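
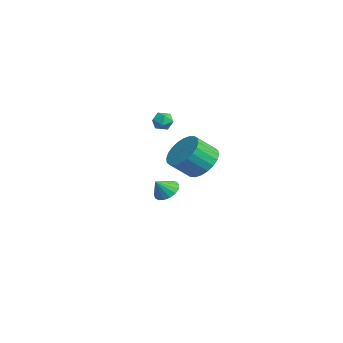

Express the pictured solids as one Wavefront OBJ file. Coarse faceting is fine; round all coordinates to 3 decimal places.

v 3.523 -0.221 1.248
v 4.097 0.416 1.905
v 4.211 -0.642 2.829
v 3.637 -1.279 2.172
v 3.704 0.491 2.039
v 3.819 -0.567 2.964
v 3.285 0.458 2.053
v 3.399 -0.601 2.978
v 2.901 0.321 1.945
v 3.016 -0.737 2.87
v 2.612 0.102 1.73
v 2.727 -0.956 2.655
v 2.462 -0.166 1.442
v 2.576 -1.224 2.367
v 2.473 -0.443 1.124
v 2.588 -1.501 2.049
v 2.644 -0.685 0.825
v 2.759 -1.744 1.75
v 2.949 -0.858 0.591
v 3.063 -1.916 1.515
v 3.341 -0.933 0.456
v 3.456 -1.991 1.381
v 3.761 -0.899 0.442
v 3.875 -1.958 1.367
v 4.144 -0.763 0.55
v 4.259 -1.821 1.475
v 4.433 -0.544 0.765
v 4.548 -1.602 1.69
v 4.584 -0.276 1.053
v 4.698 -1.334 1.978
v 4.572 0.001 1.371
v 4.687 -1.057 2.296
v 4.401 0.244 1.67
v 4.516 -0.815 2.595
v -3.165 -0.07 2.404
v -2.642 -0.045 2.016
v -3.478 -0.955 1.924
v -2.955 -0.93 1.536
v -2.884 -1.06 2.171
v -2.69 -0.512 2.467
v -3.43 -0.488 1.473
v -3.236 0.06 1.769
v -2.806 -0.303 1.44
v -2.468 -0.656 1.872
v -3.652 -0.344 2.068
v -3.314 -0.697 2.5
v -1.825 -0.622 -2.53
v -1.512 -1.125 -3.037
v -1.615 -1.278 -1.75
v -1.224 -0.911 -2.934
v -1.073 -0.631 -2.739
v -1.095 -0.348 -2.495
v -1.284 -0.129 -2.26
v -1.597 -0.022 -2.086
v -1.962 -0.053 -2.014
v -2.296 -0.214 -2.06
v -2.521 -0.469 -2.214
v -2.587 -0.759 -2.44
v -2.479 -1.017 -2.686
v -2.22 -1.185 -2.897
v -1.871 -1.224 -3.024
f 2 1 5
f 2 5 3
f 3 5 6
f 3 6 4
f 5 1 7
f 5 7 6
f 6 7 8
f 6 8 4
f 7 1 9
f 7 9 8
f 8 9 10
f 8 10 4
f 9 1 11
f 9 11 10
f 10 11 12
f 10 12 4
f 11 1 13
f 11 13 12
f 12 13 14
f 12 14 4
f 13 1 15
f 13 15 14
f 14 15 16
f 14 16 4
f 15 1 17
f 15 17 16
f 16 17 18
f 16 18 4
f 17 1 19
f 17 19 18
f 18 19 20
f 18 20 4
f 19 1 21
f 19 21 20
f 20 21 22
f 20 22 4
f 21 1 23
f 21 23 22
f 22 23 24
f 22 24 4
f 23 1 25
f 23 25 24
f 24 25 26
f 24 26 4
f 25 1 27
f 25 27 26
f 26 27 28
f 26 28 4
f 27 1 29
f 27 29 28
f 28 29 30
f 28 30 4
f 29 1 31
f 29 31 30
f 30 31 32
f 30 32 4
f 31 1 33
f 31 33 32
f 32 33 34
f 32 34 4
f 33 1 2
f 33 2 34
f 34 2 3
f 34 3 4
f 35 46 40
f 35 40 36
f 35 36 42
f 35 42 45
f 35 45 46
f 36 40 44
f 40 46 39
f 46 45 37
f 45 42 41
f 42 36 43
f 38 44 39
f 38 39 37
f 38 37 41
f 38 41 43
f 38 43 44
f 39 44 40
f 37 39 46
f 41 37 45
f 43 41 42
f 44 43 36
f 48 47 50
f 48 50 49
f 50 47 51
f 50 51 49
f 51 47 52
f 51 52 49
f 52 47 53
f 52 53 49
f 53 47 54
f 53 54 49
f 54 47 55
f 54 55 49
f 55 47 56
f 55 56 49
f 56 47 57
f 56 57 49
f 57 47 58
f 57 58 49
f 58 47 59
f 58 59 49
f 59 47 60
f 59 60 49
f 60 47 61
f 60 61 49
f 61 47 48
f 61 48 49



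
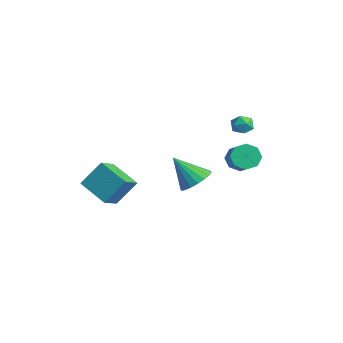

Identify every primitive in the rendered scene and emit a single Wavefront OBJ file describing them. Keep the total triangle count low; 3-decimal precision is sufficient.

v 0.635 3.769 3.074
v 1.01 4.349 3.214
v 1.43 3.131 3.586
v 1.805 3.711 3.726
v 1.191 3.6 4.055
v 0.7 3.994 3.738
v 1.74 3.486 3.062
v 1.249 3.88 2.745
v 1.693 4.174 3.207
v 1.354 4.244 3.821
v 1.086 3.236 2.979
v 0.747 3.306 3.593
v -4.401 -2.483 -2.441
v -3.697 -3.506 -1.751
v -4.161 -1.341 -0.993
v -3.456 -2.363 -0.304
v -2.684 -1.837 -3.236
v -1.979 -2.859 -2.547
v -2.443 -0.694 -1.789
v -1.739 -1.717 -1.099
v 1.369 3.578 0.956
v 1.768 3.366 0.236
v 3.21 2.93 1.164
v 2.811 3.142 1.884
v 1.855 3.991 0.394
v 3.298 3.555 1.322
v 1.658 4.374 0.881
v 3.1 3.938 1.81
v 1.291 4.291 1.412
v 2.733 3.855 2.34
v 0.97 3.79 1.676
v 2.412 3.354 2.604
v 0.882 3.165 1.518
v 2.325 2.729 2.446
v 1.08 2.782 1.03
v 2.522 2.346 1.959
v 1.447 2.865 0.5
v 2.889 2.429 1.428
v 3.609 -0.169 1.256
v 4.458 -0.127 1.782
v 2.731 -1.051 2.744
v 4.256 0.255 1.889
v 3.926 0.553 1.871
v 3.533 0.708 1.73
v 3.155 0.689 1.496
v 2.867 0.5 1.215
v 2.726 0.179 0.941
v 2.76 -0.212 0.73
v 2.962 -0.593 0.623
v 3.292 -0.891 0.641
v 3.685 -1.046 0.781
v 4.063 -1.027 1.015
v 4.351 -0.838 1.297
v 4.492 -0.517 1.571
f 1 12 6
f 1 6 2
f 1 2 8
f 1 8 11
f 1 11 12
f 2 6 10
f 6 12 5
f 12 11 3
f 11 8 7
f 8 2 9
f 4 10 5
f 4 5 3
f 4 3 7
f 4 7 9
f 4 9 10
f 5 10 6
f 3 5 12
f 7 3 11
f 9 7 8
f 10 9 2
f 14 16 13
f 17 14 13
f 13 16 15
f 15 17 13
f 14 20 16
f 18 14 17
f 18 20 14
f 16 20 15
f 19 17 15
f 15 20 19
f 19 18 17
f 20 18 19
f 22 21 25
f 22 25 23
f 23 25 26
f 23 26 24
f 25 21 27
f 25 27 26
f 26 27 28
f 26 28 24
f 27 21 29
f 27 29 28
f 28 29 30
f 28 30 24
f 29 21 31
f 29 31 30
f 30 31 32
f 30 32 24
f 31 21 33
f 31 33 32
f 32 33 34
f 32 34 24
f 33 21 35
f 33 35 34
f 34 35 36
f 34 36 24
f 35 21 37
f 35 37 36
f 36 37 38
f 36 38 24
f 37 21 22
f 37 22 38
f 38 22 23
f 38 23 24
f 40 39 42
f 40 42 41
f 42 39 43
f 42 43 41
f 43 39 44
f 43 44 41
f 44 39 45
f 44 45 41
f 45 39 46
f 45 46 41
f 46 39 47
f 46 47 41
f 47 39 48
f 47 48 41
f 48 39 49
f 48 49 41
f 49 39 50
f 49 50 41
f 50 39 51
f 50 51 41
f 51 39 52
f 51 52 41
f 52 39 53
f 52 53 41
f 53 39 54
f 53 54 41
f 54 39 40
f 54 40 41



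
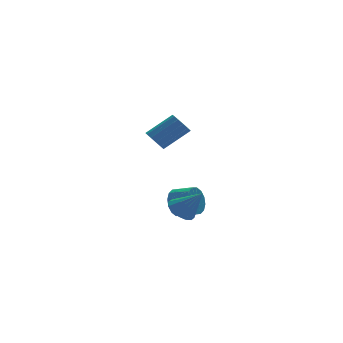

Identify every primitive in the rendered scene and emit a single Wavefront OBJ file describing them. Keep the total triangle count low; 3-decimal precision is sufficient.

v 1.753 3.008 -4.184
v 2.296 3.09 -5.125
v 3.19 2.073 -4.698
v 2.647 1.992 -3.756
v 2.548 3.457 -4.779
v 3.442 2.44 -4.352
v 2.587 3.704 -4.274
v 3.481 2.687 -3.846
v 2.403 3.765 -3.744
v 3.297 2.748 -3.316
v 2.044 3.623 -3.332
v 2.938 2.606 -2.904
v 1.608 3.316 -3.148
v 2.502 2.299 -2.721
v 1.21 2.927 -3.242
v 2.104 1.91 -2.815
v 0.958 2.56 -3.588
v 1.852 1.543 -3.161
v 0.919 2.313 -4.094
v 1.813 1.296 -3.666
v 1.103 2.252 -4.624
v 1.997 1.235 -4.196
v 1.462 2.394 -5.036
v 2.356 1.377 -4.608
v 1.898 2.701 -5.219
v 2.792 1.684 -4.792
v -1.394 -1.174 2.898
v -0.902 -0.915 2.309
v 0.726 -1.086 3.593
v 0.234 -1.346 4.182
v -1.04 -0.543 2.534
v 0.587 -0.714 3.818
v -1.291 -0.371 2.875
v 0.337 -0.543 4.159
v -1.574 -0.454 3.223
v 0.053 -0.626 4.507
v -1.8 -0.766 3.468
v -0.173 -0.938 4.752
v -1.897 -1.208 3.532
v -0.27 -1.379 4.816
v -1.834 -1.638 3.394
v -0.207 -1.81 4.679
v -1.632 -1.922 3.1
v -0.004 -2.093 4.384
v -1.353 -1.968 2.741
v 0.274 -2.139 4.025
v -1.088 -1.762 2.432
v 0.539 -1.933 3.716
v -0.919 -1.369 2.271
v 0.708 -1.541 3.555
v 0.244 -1.255 -2.904
v 0.767 -0.416 -2.76
v 1.216 -2.125 -1.376
v 0.347 -0.364 -2.463
v -0.102 -0.551 -2.284
v -0.457 -0.927 -2.272
v -0.625 -1.39 -2.429
v -0.56 -1.818 -2.713
v -0.28 -2.095 -3.049
v 0.141 -2.146 -3.346
v 0.589 -1.959 -3.525
v 0.945 -1.584 -3.537
v 1.113 -1.12 -3.38
v 1.048 -0.692 -3.096
f 2 1 5
f 2 5 3
f 3 5 6
f 3 6 4
f 5 1 7
f 5 7 6
f 6 7 8
f 6 8 4
f 7 1 9
f 7 9 8
f 8 9 10
f 8 10 4
f 9 1 11
f 9 11 10
f 10 11 12
f 10 12 4
f 11 1 13
f 11 13 12
f 12 13 14
f 12 14 4
f 13 1 15
f 13 15 14
f 14 15 16
f 14 16 4
f 15 1 17
f 15 17 16
f 16 17 18
f 16 18 4
f 17 1 19
f 17 19 18
f 18 19 20
f 18 20 4
f 19 1 21
f 19 21 20
f 20 21 22
f 20 22 4
f 21 1 23
f 21 23 22
f 22 23 24
f 22 24 4
f 23 1 25
f 23 25 24
f 24 25 26
f 24 26 4
f 25 1 2
f 25 2 26
f 26 2 3
f 26 3 4
f 28 27 31
f 28 31 29
f 29 31 32
f 29 32 30
f 31 27 33
f 31 33 32
f 32 33 34
f 32 34 30
f 33 27 35
f 33 35 34
f 34 35 36
f 34 36 30
f 35 27 37
f 35 37 36
f 36 37 38
f 36 38 30
f 37 27 39
f 37 39 38
f 38 39 40
f 38 40 30
f 39 27 41
f 39 41 40
f 40 41 42
f 40 42 30
f 41 27 43
f 41 43 42
f 42 43 44
f 42 44 30
f 43 27 45
f 43 45 44
f 44 45 46
f 44 46 30
f 45 27 47
f 45 47 46
f 46 47 48
f 46 48 30
f 47 27 49
f 47 49 48
f 48 49 50
f 48 50 30
f 49 27 28
f 49 28 50
f 50 28 29
f 50 29 30
f 52 51 54
f 52 54 53
f 54 51 55
f 54 55 53
f 55 51 56
f 55 56 53
f 56 51 57
f 56 57 53
f 57 51 58
f 57 58 53
f 58 51 59
f 58 59 53
f 59 51 60
f 59 60 53
f 60 51 61
f 60 61 53
f 61 51 62
f 61 62 53
f 62 51 63
f 62 63 53
f 63 51 64
f 63 64 53
f 64 51 52
f 64 52 53



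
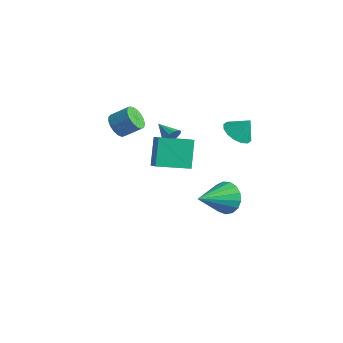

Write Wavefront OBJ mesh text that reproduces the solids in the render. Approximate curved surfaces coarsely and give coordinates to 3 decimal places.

v 2.08 0.348 -4.376
v 2.38 0.736 -3.563
v 1.9 -1.468 -3.444
v 1.929 0.789 -3.548
v 1.512 0.74 -3.723
v 1.225 0.601 -4.048
v 1.134 0.405 -4.448
v 1.26 0.196 -4.831
v 1.573 0.021 -5.111
v 2.003 -0.078 -5.222
v 2.45 -0.08 -5.139
v 2.812 0.016 -4.882
v 3.007 0.189 -4.509
v 2.989 0.398 -4.105
v 2.763 0.595 -3.764
v 2.375 -4.754 1.228
v 1.805 -3.968 2.462
v 1.696 -4.381 0.677
v 1.126 -3.596 1.912
v 3.374 -3.464 0.868
v 2.804 -2.679 2.103
v 2.695 -3.092 0.318
v 2.125 -2.306 1.552
v -1.209 -3.651 1.459
v -0.968 -3.313 0.908
v -0.29 -2.751 1.55
v -0.531 -3.089 2.101
v -1.22 -3.127 1.011
v -0.542 -2.564 1.653
v -1.47 -3.06 1.217
v -0.792 -2.498 1.858
v -1.66 -3.129 1.478
v -0.982 -2.567 2.12
v -1.747 -3.318 1.735
v -1.069 -2.755 2.377
v -1.71 -3.583 1.928
v -1.032 -3.02 2.57
v -1.559 -3.863 2.015
v -0.881 -3.301 2.656
v -1.327 -4.096 1.974
v -0.65 -3.533 2.615
v -1.069 -4.226 1.815
v -0.391 -3.663 2.457
v -0.842 -4.224 1.574
v -0.165 -3.662 2.216
v -0.7 -4.092 1.308
v -0.022 -3.529 1.949
v -0.674 -3.858 1.075
v 0.004 -3.296 1.717
v -0.771 -3.577 0.931
v -0.093 -3.015 1.573
v -0.61 -0.613 -0.765
v -0.423 -0.352 -0.318
v -1.61 -0.527 -0.395
v -0.482 -0.133 -0.529
v -0.581 -0.066 -0.815
v -0.69 -0.173 -1.085
v -0.773 -0.42 -1.253
v -0.805 -0.728 -1.266
v -0.774 -0.999 -1.12
v -0.691 -1.148 -0.861
v -0.583 -1.127 -0.571
v -0.483 -0.943 -0.343
v -0.423 -0.654 -0.249
v 2.982 0.04 1.17
v 3.579 0.346 0.735
v 3.418 0.44 2.05
v 3.29 0.642 0.743
v 2.918 0.777 0.866
v 2.564 0.715 1.071
v 2.321 0.471 1.302
v 2.255 0.113 1.498
v 2.384 -0.266 1.606
v 2.673 -0.562 1.598
v 3.045 -0.697 1.475
v 3.4 -0.635 1.27
v 3.642 -0.392 1.039
v 3.708 -0.033 0.843
f 2 1 4
f 2 4 3
f 4 1 5
f 4 5 3
f 5 1 6
f 5 6 3
f 6 1 7
f 6 7 3
f 7 1 8
f 7 8 3
f 8 1 9
f 8 9 3
f 9 1 10
f 9 10 3
f 10 1 11
f 10 11 3
f 11 1 12
f 11 12 3
f 12 1 13
f 12 13 3
f 13 1 14
f 13 14 3
f 14 1 15
f 14 15 3
f 15 1 2
f 15 2 3
f 17 19 16
f 20 17 16
f 16 19 18
f 18 20 16
f 17 23 19
f 21 17 20
f 21 23 17
f 19 23 18
f 22 20 18
f 18 23 22
f 22 21 20
f 23 21 22
f 25 24 28
f 25 28 26
f 26 28 29
f 26 29 27
f 28 24 30
f 28 30 29
f 29 30 31
f 29 31 27
f 30 24 32
f 30 32 31
f 31 32 33
f 31 33 27
f 32 24 34
f 32 34 33
f 33 34 35
f 33 35 27
f 34 24 36
f 34 36 35
f 35 36 37
f 35 37 27
f 36 24 38
f 36 38 37
f 37 38 39
f 37 39 27
f 38 24 40
f 38 40 39
f 39 40 41
f 39 41 27
f 40 24 42
f 40 42 41
f 41 42 43
f 41 43 27
f 42 24 44
f 42 44 43
f 43 44 45
f 43 45 27
f 44 24 46
f 44 46 45
f 45 46 47
f 45 47 27
f 46 24 48
f 46 48 47
f 47 48 49
f 47 49 27
f 48 24 50
f 48 50 49
f 49 50 51
f 49 51 27
f 50 24 25
f 50 25 51
f 51 25 26
f 51 26 27
f 53 52 55
f 53 55 54
f 55 52 56
f 55 56 54
f 56 52 57
f 56 57 54
f 57 52 58
f 57 58 54
f 58 52 59
f 58 59 54
f 59 52 60
f 59 60 54
f 60 52 61
f 60 61 54
f 61 52 62
f 61 62 54
f 62 52 63
f 62 63 54
f 63 52 64
f 63 64 54
f 64 52 53
f 64 53 54
f 66 65 68
f 66 68 67
f 68 65 69
f 68 69 67
f 69 65 70
f 69 70 67
f 70 65 71
f 70 71 67
f 71 65 72
f 71 72 67
f 72 65 73
f 72 73 67
f 73 65 74
f 73 74 67
f 74 65 75
f 74 75 67
f 75 65 76
f 75 76 67
f 76 65 77
f 76 77 67
f 77 65 78
f 77 78 67
f 78 65 66
f 78 66 67



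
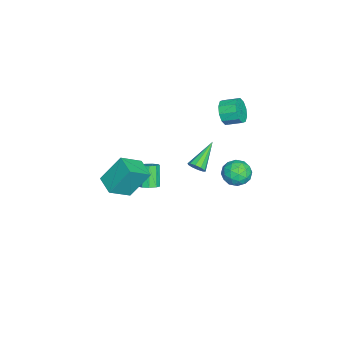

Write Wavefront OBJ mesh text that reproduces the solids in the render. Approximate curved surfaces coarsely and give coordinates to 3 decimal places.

v -0.446 4.156 -0.431
v 0.131 3.895 0.228
v -1.511 3.325 0.172
v -0.934 3.064 0.831
v -1.233 3.928 0.801
v -0.574 4.442 0.428
v -0.806 2.778 -0.028
v -0.147 3.292 -0.401
v -0.091 3.043 0.477
v -0.355 3.754 0.99
v -1.025 3.466 -0.59
v -1.289 4.177 -0.077
v -0.064 4.099 -0.155
v -1.316 3.121 0.555
v -1.492 3.629 0.537
v -1.152 3.475 0.925
v -0.479 4.42 -0.037
v -0.139 4.266 0.351
v -0.941 4.285 0.688
v -1.241 2.954 0.049
v -0.901 2.8 0.437
v -0.228 3.745 -0.525
v 0.112 3.591 -0.137
v -0.439 2.935 -0.288
v 0.145 3.445 0.379
v -0.481 2.956 0.734
v -0.406 2.788 0.229
v -0.019 3.09 0.009
v -0.01 3.862 0.681
v -0.636 3.373 1.035
v -0.812 3.881 1.018
v -0.425 4.183 0.798
v -0.141 3.361 0.827
v -0.744 3.847 -0.635
v -1.37 3.358 -0.281
v -0.955 3.037 -0.398
v -0.568 3.339 -0.618
v -0.899 4.264 -0.334
v -1.525 3.775 0.021
v -1.361 4.13 0.391
v -0.974 4.432 0.171
v -1.239 3.859 -0.427
v -2.803 2.481 3.514
v -2.476 2.208 4.249
v -2.47 3.166 4.602
v -2.797 3.439 3.866
v -2.078 2.324 3.928
v -2.071 3.281 4.28
v -1.956 2.5 3.448
v -1.949 3.457 3.8
v -2.158 2.669 2.993
v -2.151 3.626 3.346
v -2.607 2.766 2.737
v -2.6 3.723 3.09
v -3.13 2.754 2.778
v -3.124 3.712 3.131
v -3.529 2.639 3.1
v -3.522 3.596 3.452
v -3.651 2.463 3.58
v -3.644 3.42 3.932
v -3.449 2.294 4.034
v -3.442 3.251 4.387
v -3 2.197 4.29
v -2.993 3.154 4.643
v 2.727 2.036 3.279
v 3.032 2.029 3.725
v 1.253 2.604 4.301
v 3.055 2.333 3.589
v 2.953 2.524 3.335
v 2.764 2.528 3.06
v 2.561 2.345 2.869
v 2.421 2.044 2.834
v 2.398 1.74 2.97
v 2.5 1.549 3.224
v 2.689 1.544 3.499
v 2.892 1.728 3.69
v -0.406 -4.09 -1.453
v -0.861 -2.991 0.204
v -1.34 -3.12 -2.354
v -1.796 -2.02 -0.697
v 0.616 -3.32 -1.683
v 0.16 -2.22 -0.026
v -0.319 -2.349 -2.584
v -0.774 -1.25 -0.927
v -3.383 -1.954 -4.349
v -3.085 -1.466 -4.087
v -3.878 -1.657 -2.828
v -4.177 -2.146 -3.091
v -3.439 -1.33 -4.29
v -4.233 -1.521 -3.031
v -3.768 -1.486 -4.521
v -4.562 -1.677 -3.262
v -3.917 -1.861 -4.671
v -4.71 -2.053 -3.413
v -3.816 -2.28 -4.671
v -4.609 -2.472 -3.413
v -3.512 -2.547 -4.521
v -4.306 -2.738 -3.262
v -3.149 -2.536 -4.29
v -3.942 -2.727 -3.031
v -2.895 -2.253 -4.087
v -3.688 -2.444 -2.828
v -2.869 -1.831 -4.006
v -3.663 -2.022 -2.748
f 1 38 17
f 38 12 41
f 17 41 6
f 38 41 17
f 1 17 13
f 17 6 18
f 13 18 2
f 17 18 13
f 1 13 22
f 13 2 23
f 22 23 8
f 13 23 22
f 1 22 34
f 22 8 37
f 34 37 11
f 22 37 34
f 1 34 38
f 34 11 42
f 38 42 12
f 34 42 38
f 2 18 29
f 18 6 32
f 29 32 10
f 18 32 29
f 6 41 19
f 41 12 40
f 19 40 5
f 41 40 19
f 12 42 39
f 42 11 35
f 39 35 3
f 42 35 39
f 11 37 36
f 37 8 24
f 36 24 7
f 37 24 36
f 8 23 28
f 23 2 25
f 28 25 9
f 23 25 28
f 4 30 16
f 30 10 31
f 16 31 5
f 30 31 16
f 4 16 14
f 16 5 15
f 14 15 3
f 16 15 14
f 4 14 21
f 14 3 20
f 21 20 7
f 14 20 21
f 4 21 26
f 21 7 27
f 26 27 9
f 21 27 26
f 4 26 30
f 26 9 33
f 30 33 10
f 26 33 30
f 5 31 19
f 31 10 32
f 19 32 6
f 31 32 19
f 3 15 39
f 15 5 40
f 39 40 12
f 15 40 39
f 7 20 36
f 20 3 35
f 36 35 11
f 20 35 36
f 9 27 28
f 27 7 24
f 28 24 8
f 27 24 28
f 10 33 29
f 33 9 25
f 29 25 2
f 33 25 29
f 44 43 47
f 44 47 45
f 45 47 48
f 45 48 46
f 47 43 49
f 47 49 48
f 48 49 50
f 48 50 46
f 49 43 51
f 49 51 50
f 50 51 52
f 50 52 46
f 51 43 53
f 51 53 52
f 52 53 54
f 52 54 46
f 53 43 55
f 53 55 54
f 54 55 56
f 54 56 46
f 55 43 57
f 55 57 56
f 56 57 58
f 56 58 46
f 57 43 59
f 57 59 58
f 58 59 60
f 58 60 46
f 59 43 61
f 59 61 60
f 60 61 62
f 60 62 46
f 61 43 63
f 61 63 62
f 62 63 64
f 62 64 46
f 63 43 44
f 63 44 64
f 64 44 45
f 64 45 46
f 66 65 68
f 66 68 67
f 68 65 69
f 68 69 67
f 69 65 70
f 69 70 67
f 70 65 71
f 70 71 67
f 71 65 72
f 71 72 67
f 72 65 73
f 72 73 67
f 73 65 74
f 73 74 67
f 74 65 75
f 74 75 67
f 75 65 76
f 75 76 67
f 76 65 66
f 76 66 67
f 78 80 77
f 81 78 77
f 77 80 79
f 79 81 77
f 78 84 80
f 82 78 81
f 82 84 78
f 80 84 79
f 83 81 79
f 79 84 83
f 83 82 81
f 84 82 83
f 86 85 89
f 86 89 87
f 87 89 90
f 87 90 88
f 89 85 91
f 89 91 90
f 90 91 92
f 90 92 88
f 91 85 93
f 91 93 92
f 92 93 94
f 92 94 88
f 93 85 95
f 93 95 94
f 94 95 96
f 94 96 88
f 95 85 97
f 95 97 96
f 96 97 98
f 96 98 88
f 97 85 99
f 97 99 98
f 98 99 100
f 98 100 88
f 99 85 101
f 99 101 100
f 100 101 102
f 100 102 88
f 101 85 103
f 101 103 102
f 102 103 104
f 102 104 88
f 103 85 86
f 103 86 104
f 104 86 87
f 104 87 88



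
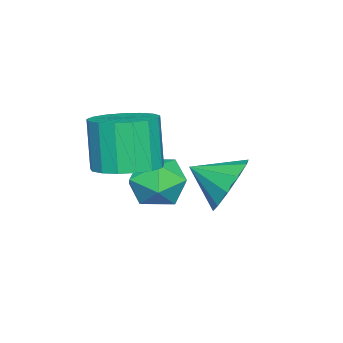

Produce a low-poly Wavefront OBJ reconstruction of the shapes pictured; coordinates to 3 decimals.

v -2.52 0.49 -0.011
v -1.911 0.242 0.713
v -3.609 -0.502 0.567
v -3 -0.75 1.291
v -3.39 0.147 1.265
v -2.717 0.759 0.908
v -2.803 -1.019 0.372
v -2.13 -0.407 0.015
v -2.086 -0.691 0.949
v -2.449 0.03 1.502
v -3.071 -0.29 -0.222
v -3.434 0.431 0.331
v -0.78 -0.181 2.183
v 0.142 -0.491 2.367
v -0.278 -0.77 4.001
v -1.2 -0.459 3.817
v 0.16 -0.025 2.451
v -0.26 -0.304 4.085
v -0.037 0.405 2.474
v -0.457 0.126 4.108
v -0.404 0.701 2.43
v -0.824 0.423 4.064
v -0.857 0.795 2.33
v -1.277 0.517 3.964
v -1.293 0.666 2.195
v -1.713 0.387 3.829
v -1.611 0.343 2.058
v -2.031 0.064 3.693
v -1.739 -0.101 1.95
v -2.159 -0.379 3.584
v -1.647 -0.562 1.895
v -2.067 -0.841 3.529
v -1.356 -0.936 1.906
v -1.776 -1.215 3.54
v -0.934 -1.137 1.98
v -1.354 -1.416 3.614
v -0.476 -1.119 2.101
v -0.896 -1.398 3.735
v -0.088 -0.886 2.241
v -0.508 -1.165 3.875
v -1.02 2.676 1.977
v -0.474 3.092 2.662
v -0.86 1.564 2.523
v -1.043 3.101 2.848
v -1.604 2.948 2.702
v -1.942 2.691 2.279
v -1.928 2.429 1.74
v -1.567 2.261 1.292
v -0.998 2.251 1.105
v -0.437 2.404 1.251
v -0.099 2.661 1.675
v -0.113 2.924 2.213
f 1 12 6
f 1 6 2
f 1 2 8
f 1 8 11
f 1 11 12
f 2 6 10
f 6 12 5
f 12 11 3
f 11 8 7
f 8 2 9
f 4 10 5
f 4 5 3
f 4 3 7
f 4 7 9
f 4 9 10
f 5 10 6
f 3 5 12
f 7 3 11
f 9 7 8
f 10 9 2
f 14 13 17
f 14 17 15
f 15 17 18
f 15 18 16
f 17 13 19
f 17 19 18
f 18 19 20
f 18 20 16
f 19 13 21
f 19 21 20
f 20 21 22
f 20 22 16
f 21 13 23
f 21 23 22
f 22 23 24
f 22 24 16
f 23 13 25
f 23 25 24
f 24 25 26
f 24 26 16
f 25 13 27
f 25 27 26
f 26 27 28
f 26 28 16
f 27 13 29
f 27 29 28
f 28 29 30
f 28 30 16
f 29 13 31
f 29 31 30
f 30 31 32
f 30 32 16
f 31 13 33
f 31 33 32
f 32 33 34
f 32 34 16
f 33 13 35
f 33 35 34
f 34 35 36
f 34 36 16
f 35 13 37
f 35 37 36
f 36 37 38
f 36 38 16
f 37 13 39
f 37 39 38
f 38 39 40
f 38 40 16
f 39 13 14
f 39 14 40
f 40 14 15
f 40 15 16
f 42 41 44
f 42 44 43
f 44 41 45
f 44 45 43
f 45 41 46
f 45 46 43
f 46 41 47
f 46 47 43
f 47 41 48
f 47 48 43
f 48 41 49
f 48 49 43
f 49 41 50
f 49 50 43
f 50 41 51
f 50 51 43
f 51 41 52
f 51 52 43
f 52 41 42
f 52 42 43



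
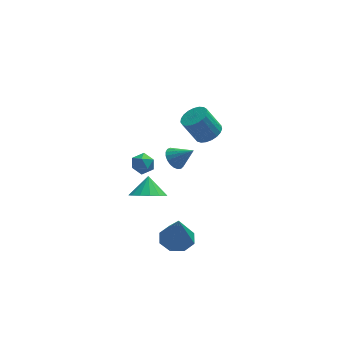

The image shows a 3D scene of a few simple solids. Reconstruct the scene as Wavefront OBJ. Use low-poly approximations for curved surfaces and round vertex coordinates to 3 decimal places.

v -1.7 -0.404 -2.299
v -1.203 -1.146 -1.728
v -1.52 0.424 -1.381
v -0.808 -0.905 -2.023
v -0.652 -0.53 -2.392
v -0.777 -0.121 -2.736
v -1.149 0.212 -2.963
v -1.669 0.38 -3.012
v -2.198 0.337 -2.87
v -2.593 0.097 -2.576
v -2.749 -0.279 -2.207
v -2.624 -0.687 -1.863
v -2.251 -1.02 -1.635
v -1.731 -1.188 -1.586
v -0.491 -1.875 2.089
v -0.083 -2.121 1.549
v 0.431 -2.285 2.971
v 0.015 -1.84 1.577
v 0.025 -1.564 1.694
v -0.054 -1.343 1.879
v -0.208 -1.213 2.101
v -0.411 -1.198 2.32
v -0.628 -1.3 2.499
v -0.822 -1.502 2.608
v -0.958 -1.768 2.626
v -1.013 -2.052 2.552
v -0.978 -2.306 2.397
v -0.859 -2.486 2.19
v -0.676 -2.56 1.964
v -0.461 -2.516 1.761
v -0.251 -2.36 1.614
v -0.702 -3.535 -3.265
v 0.139 -4.062 -3.386
v -0.698 -3.985 -1.275
v 0.275 -3.328 -3.22
v -0.161 -2.715 -3.08
v -0.914 -2.582 -3.049
v -1.543 -3.008 -3.144
v -1.679 -3.742 -3.31
v -1.243 -4.356 -3.449
v -0.49 -4.488 -3.481
v -1.369 4.623 -3.647
v -1.065 4.389 -2.982
v -1.375 3.451 -4.058
v -1.071 3.217 -3.393
v -1.792 3.479 -3.414
v -1.789 4.203 -3.16
v -0.651 3.637 -3.88
v -0.648 4.361 -3.626
v -0.622 3.779 -3.126
v -1.326 3.681 -2.838
v -1.114 4.159 -4.202
v -1.818 4.061 -3.914
v 1.922 0.92 1.378
v 2.353 1.627 1.518
v 1.569 1.828 2.921
v 1.138 1.12 2.782
v 2.073 1.745 1.345
v 1.289 1.946 2.748
v 1.768 1.721 1.178
v 0.983 1.921 2.581
v 1.489 1.558 1.045
v 0.705 1.758 2.449
v 1.285 1.284 0.97
v 0.501 1.484 2.374
v 1.191 0.948 0.966
v 0.407 1.148 2.369
v 1.223 0.606 1.033
v 0.439 0.807 2.436
v 1.377 0.319 1.159
v 0.593 0.52 2.563
v 1.625 0.136 1.324
v 0.841 0.336 2.727
v 1.924 0.088 1.498
v 1.14 0.289 2.901
v 2.223 0.184 1.651
v 1.439 0.385 3.055
v 2.469 0.408 1.757
v 1.685 0.608 3.161
v 2.622 0.719 1.798
v 1.838 0.92 3.201
v 2.653 1.066 1.766
v 1.869 1.266 3.169
v 2.558 1.387 1.667
v 1.774 1.587 3.07
f 2 1 4
f 2 4 3
f 4 1 5
f 4 5 3
f 5 1 6
f 5 6 3
f 6 1 7
f 6 7 3
f 7 1 8
f 7 8 3
f 8 1 9
f 8 9 3
f 9 1 10
f 9 10 3
f 10 1 11
f 10 11 3
f 11 1 12
f 11 12 3
f 12 1 13
f 12 13 3
f 13 1 14
f 13 14 3
f 14 1 2
f 14 2 3
f 16 15 18
f 16 18 17
f 18 15 19
f 18 19 17
f 19 15 20
f 19 20 17
f 20 15 21
f 20 21 17
f 21 15 22
f 21 22 17
f 22 15 23
f 22 23 17
f 23 15 24
f 23 24 17
f 24 15 25
f 24 25 17
f 25 15 26
f 25 26 17
f 26 15 27
f 26 27 17
f 27 15 28
f 27 28 17
f 28 15 29
f 28 29 17
f 29 15 30
f 29 30 17
f 30 15 31
f 30 31 17
f 31 15 16
f 31 16 17
f 33 32 35
f 33 35 34
f 35 32 36
f 35 36 34
f 36 32 37
f 36 37 34
f 37 32 38
f 37 38 34
f 38 32 39
f 38 39 34
f 39 32 40
f 39 40 34
f 40 32 41
f 40 41 34
f 41 32 33
f 41 33 34
f 42 53 47
f 42 47 43
f 42 43 49
f 42 49 52
f 42 52 53
f 43 47 51
f 47 53 46
f 53 52 44
f 52 49 48
f 49 43 50
f 45 51 46
f 45 46 44
f 45 44 48
f 45 48 50
f 45 50 51
f 46 51 47
f 44 46 53
f 48 44 52
f 50 48 49
f 51 50 43
f 55 54 58
f 55 58 56
f 56 58 59
f 56 59 57
f 58 54 60
f 58 60 59
f 59 60 61
f 59 61 57
f 60 54 62
f 60 62 61
f 61 62 63
f 61 63 57
f 62 54 64
f 62 64 63
f 63 64 65
f 63 65 57
f 64 54 66
f 64 66 65
f 65 66 67
f 65 67 57
f 66 54 68
f 66 68 67
f 67 68 69
f 67 69 57
f 68 54 70
f 68 70 69
f 69 70 71
f 69 71 57
f 70 54 72
f 70 72 71
f 71 72 73
f 71 73 57
f 72 54 74
f 72 74 73
f 73 74 75
f 73 75 57
f 74 54 76
f 74 76 75
f 75 76 77
f 75 77 57
f 76 54 78
f 76 78 77
f 77 78 79
f 77 79 57
f 78 54 80
f 78 80 79
f 79 80 81
f 79 81 57
f 80 54 82
f 80 82 81
f 81 82 83
f 81 83 57
f 82 54 84
f 82 84 83
f 83 84 85
f 83 85 57
f 84 54 55
f 84 55 85
f 85 55 56
f 85 56 57



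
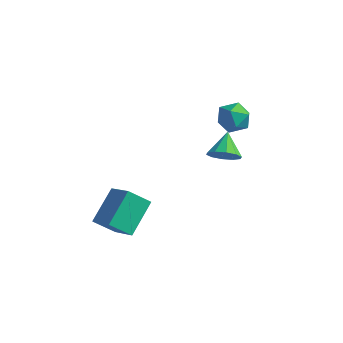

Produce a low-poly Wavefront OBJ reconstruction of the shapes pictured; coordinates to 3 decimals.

v -0.029 1.516 0.016
v 0.33 1.128 0.682
v -0.491 2.544 0.864
v 0.683 1.457 0.476
v 0.765 1.809 0.094
v 0.543 2.048 -0.318
v 0.103 2.085 -0.602
v -0.388 1.904 -0.65
v -0.742 1.575 -0.443
v -0.824 1.223 -0.061
v -0.602 0.984 0.35
v -0.161 0.947 0.634
v -1.881 -5.082 -1.159
v -1.958 -3.455 0.019
v -3.188 -4.573 -1.948
v -3.265 -2.946 -0.771
v -1.095 -4.414 -2.029
v -1.172 -2.787 -0.852
v -2.402 -3.905 -2.819
v -2.479 -2.278 -1.641
v 0.128 0.746 3.137
v 0.779 1.289 2.823
v 0.941 0.451 4.317
v 1.592 0.994 4.003
v 0.808 1.345 4.285
v 0.305 1.527 3.556
v 1.415 0.213 3.584
v 0.912 0.395 2.855
v 1.575 0.96 3.1
v 1.2 1.659 3.533
v 0.52 0.081 3.607
v 0.145 0.78 4.04
f 2 1 4
f 2 4 3
f 4 1 5
f 4 5 3
f 5 1 6
f 5 6 3
f 6 1 7
f 6 7 3
f 7 1 8
f 7 8 3
f 8 1 9
f 8 9 3
f 9 1 10
f 9 10 3
f 10 1 11
f 10 11 3
f 11 1 12
f 11 12 3
f 12 1 2
f 12 2 3
f 14 16 13
f 17 14 13
f 13 16 15
f 15 17 13
f 14 20 16
f 18 14 17
f 18 20 14
f 16 20 15
f 19 17 15
f 15 20 19
f 19 18 17
f 20 18 19
f 21 32 26
f 21 26 22
f 21 22 28
f 21 28 31
f 21 31 32
f 22 26 30
f 26 32 25
f 32 31 23
f 31 28 27
f 28 22 29
f 24 30 25
f 24 25 23
f 24 23 27
f 24 27 29
f 24 29 30
f 25 30 26
f 23 25 32
f 27 23 31
f 29 27 28
f 30 29 22



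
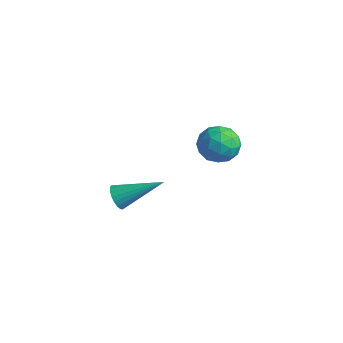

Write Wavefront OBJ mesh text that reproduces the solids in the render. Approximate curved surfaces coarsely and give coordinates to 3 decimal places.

v -0.508 -2.552 3.162
v -0.204 -2.471 2.651
v 0.708 -1.208 4.098
v -0.382 -2.297 2.633
v -0.582 -2.168 2.707
v -0.77 -2.105 2.859
v -0.911 -2.119 3.064
v -0.984 -2.208 3.286
v -0.973 -2.357 3.486
v -0.883 -2.539 3.63
v -0.727 -2.724 3.693
v -0.534 -2.879 3.664
v -0.336 -2.977 3.548
v -0.167 -3.002 3.366
v -0.058 -2.949 3.148
v -0.026 -2.827 2.932
v -0.078 -2.658 2.756
v -1.231 2.853 3.263
v -0.464 3.248 2.85
v -0.316 2.172 4.31
v 0.451 2.567 3.897
v -0.177 3.117 4.366
v -0.742 3.538 3.718
v -0.038 1.882 3.442
v -0.603 2.303 2.794
v 0.274 2.649 2.961
v 0.188 3.411 3.532
v -0.968 2.009 3.628
v -1.054 2.771 4.199
v -0.927 3.11 2.964
v 0.147 2.31 4.196
v -0.222 2.633 4.471
v 0.229 2.865 4.228
v -1.091 3.28 3.475
v -0.64 3.513 3.232
v -0.472 3.436 4.123
v -0.14 1.907 3.928
v 0.311 2.14 3.685
v -1.009 2.555 2.932
v -0.558 2.787 2.689
v -0.308 1.984 3.037
v -0.043 2.99 2.787
v 0.494 2.59 3.402
v 0.207 2.187 3.135
v -0.125 2.435 2.754
v -0.094 3.439 3.122
v 0.444 3.038 3.738
v 0.075 3.361 4.013
v -0.258 3.609 3.633
v 0.34 3.086 3.187
v -1.224 2.382 3.422
v -0.686 1.981 4.038
v -0.522 1.811 3.527
v -0.855 2.059 3.147
v -1.274 2.83 3.758
v -0.737 2.43 4.373
v -0.655 2.985 4.406
v -0.987 3.233 4.025
v -1.12 2.334 3.973
f 2 1 4
f 2 4 3
f 4 1 5
f 4 5 3
f 5 1 6
f 5 6 3
f 6 1 7
f 6 7 3
f 7 1 8
f 7 8 3
f 8 1 9
f 8 9 3
f 9 1 10
f 9 10 3
f 10 1 11
f 10 11 3
f 11 1 12
f 11 12 3
f 12 1 13
f 12 13 3
f 13 1 14
f 13 14 3
f 14 1 15
f 14 15 3
f 15 1 16
f 15 16 3
f 16 1 17
f 16 17 3
f 17 1 2
f 17 2 3
f 18 55 34
f 55 29 58
f 34 58 23
f 55 58 34
f 18 34 30
f 34 23 35
f 30 35 19
f 34 35 30
f 18 30 39
f 30 19 40
f 39 40 25
f 30 40 39
f 18 39 51
f 39 25 54
f 51 54 28
f 39 54 51
f 18 51 55
f 51 28 59
f 55 59 29
f 51 59 55
f 19 35 46
f 35 23 49
f 46 49 27
f 35 49 46
f 23 58 36
f 58 29 57
f 36 57 22
f 58 57 36
f 29 59 56
f 59 28 52
f 56 52 20
f 59 52 56
f 28 54 53
f 54 25 41
f 53 41 24
f 54 41 53
f 25 40 45
f 40 19 42
f 45 42 26
f 40 42 45
f 21 47 33
f 47 27 48
f 33 48 22
f 47 48 33
f 21 33 31
f 33 22 32
f 31 32 20
f 33 32 31
f 21 31 38
f 31 20 37
f 38 37 24
f 31 37 38
f 21 38 43
f 38 24 44
f 43 44 26
f 38 44 43
f 21 43 47
f 43 26 50
f 47 50 27
f 43 50 47
f 22 48 36
f 48 27 49
f 36 49 23
f 48 49 36
f 20 32 56
f 32 22 57
f 56 57 29
f 32 57 56
f 24 37 53
f 37 20 52
f 53 52 28
f 37 52 53
f 26 44 45
f 44 24 41
f 45 41 25
f 44 41 45
f 27 50 46
f 50 26 42
f 46 42 19
f 50 42 46



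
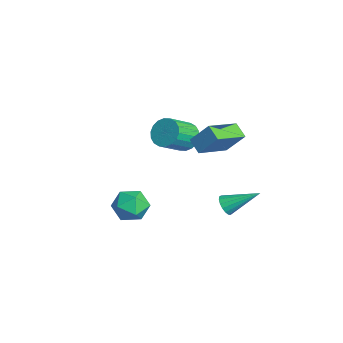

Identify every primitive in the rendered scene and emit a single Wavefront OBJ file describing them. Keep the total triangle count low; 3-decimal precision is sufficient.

v 3.056 1.393 -2.46
v 3.365 1.05 -2.076
v 3.564 2.927 -1.5
v 3.556 1.115 -2.28
v 3.633 1.243 -2.525
v 3.578 1.405 -2.756
v 3.402 1.564 -2.918
v 3.148 1.684 -2.976
v 2.872 1.738 -2.915
v 2.639 1.712 -2.75
v 2.501 1.613 -2.518
v 2.49 1.463 -2.273
v 2.609 1.298 -2.071
v 2.83 1.154 -1.958
v 3.103 1.064 -1.959
v -2.266 0.708 -0.974
v -1.912 0.351 -1.697
v -1.241 -0.824 -0.789
v -1.594 -0.468 -0.066
v -1.635 0.601 -1.578
v -0.964 -0.575 -0.671
v -1.482 0.872 -1.34
v -0.811 -0.304 -0.432
v -1.485 1.111 -1.029
v -0.814 -0.065 -0.122
v -1.642 1.269 -0.708
v -0.971 0.093 0.2
v -1.923 1.317 -0.439
v -1.252 0.141 0.469
v -2.271 1.244 -0.276
v -1.6 0.068 0.632
v -2.619 1.064 -0.251
v -1.948 -0.111 0.657
v -2.896 0.815 -0.369
v -2.225 -0.361 0.538
v -3.049 0.544 -0.608
v -2.378 -0.632 0.3
v -3.046 0.305 -0.918
v -2.375 -0.871 -0.011
v -2.889 0.147 -1.24
v -2.218 -1.029 -0.332
v -2.608 0.099 -1.509
v -1.937 -1.077 -0.601
v -2.26 0.172 -1.672
v -1.589 -1.004 -0.764
v -0.439 0.509 -0.01
v 0.071 1.308 1.178
v -1.428 2.137 -0.682
v -0.918 2.936 0.506
v 0.318 0.764 -0.506
v 0.828 1.563 0.682
v -0.671 2.392 -1.178
v -0.161 3.191 0.01
v 3.042 -3.371 -1.068
v 3.501 -2.594 -1.444
v 4.439 -4.026 -0.716
v 4.898 -3.249 -1.092
v 4.388 -3.161 -0.263
v 3.525 -2.756 -0.48
v 4.415 -3.864 -1.68
v 3.552 -3.459 -1.897
v 4.35 -2.898 -1.822
v 4.333 -2.464 -0.946
v 3.607 -4.156 -1.214
v 3.59 -3.722 -0.338
f 2 1 4
f 2 4 3
f 4 1 5
f 4 5 3
f 5 1 6
f 5 6 3
f 6 1 7
f 6 7 3
f 7 1 8
f 7 8 3
f 8 1 9
f 8 9 3
f 9 1 10
f 9 10 3
f 10 1 11
f 10 11 3
f 11 1 12
f 11 12 3
f 12 1 13
f 12 13 3
f 13 1 14
f 13 14 3
f 14 1 15
f 14 15 3
f 15 1 2
f 15 2 3
f 17 16 20
f 17 20 18
f 18 20 21
f 18 21 19
f 20 16 22
f 20 22 21
f 21 22 23
f 21 23 19
f 22 16 24
f 22 24 23
f 23 24 25
f 23 25 19
f 24 16 26
f 24 26 25
f 25 26 27
f 25 27 19
f 26 16 28
f 26 28 27
f 27 28 29
f 27 29 19
f 28 16 30
f 28 30 29
f 29 30 31
f 29 31 19
f 30 16 32
f 30 32 31
f 31 32 33
f 31 33 19
f 32 16 34
f 32 34 33
f 33 34 35
f 33 35 19
f 34 16 36
f 34 36 35
f 35 36 37
f 35 37 19
f 36 16 38
f 36 38 37
f 37 38 39
f 37 39 19
f 38 16 40
f 38 40 39
f 39 40 41
f 39 41 19
f 40 16 42
f 40 42 41
f 41 42 43
f 41 43 19
f 42 16 44
f 42 44 43
f 43 44 45
f 43 45 19
f 44 16 17
f 44 17 45
f 45 17 18
f 45 18 19
f 47 49 46
f 50 47 46
f 46 49 48
f 48 50 46
f 47 53 49
f 51 47 50
f 51 53 47
f 49 53 48
f 52 50 48
f 48 53 52
f 52 51 50
f 53 51 52
f 54 65 59
f 54 59 55
f 54 55 61
f 54 61 64
f 54 64 65
f 55 59 63
f 59 65 58
f 65 64 56
f 64 61 60
f 61 55 62
f 57 63 58
f 57 58 56
f 57 56 60
f 57 60 62
f 57 62 63
f 58 63 59
f 56 58 65
f 60 56 64
f 62 60 61
f 63 62 55



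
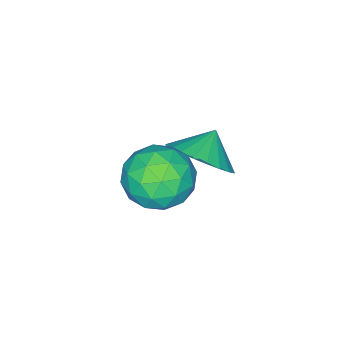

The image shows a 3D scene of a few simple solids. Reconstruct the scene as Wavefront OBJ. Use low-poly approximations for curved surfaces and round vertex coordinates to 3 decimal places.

v 2.758 3.085 0.805
v 3.652 3.583 0.932
v 3.508 1.997 -0.212
v 4.402 2.495 -0.085
v 3.99 1.967 0.698
v 3.527 2.639 1.327
v 3.633 2.941 -0.607
v 3.17 3.613 0.022
v 4.192 3.493 0.059
v 4.413 2.891 0.866
v 2.747 2.689 -0.146
v 2.968 2.087 0.661
v 3.139 3.429 0.958
v 4.021 2.151 -0.238
v 3.779 1.84 0.223
v 4.304 2.133 0.297
v 3.066 2.875 1.19
v 3.591 3.167 1.264
v 3.79 2.218 1.127
v 3.569 2.413 -0.544
v 4.094 2.705 -0.47
v 2.856 3.447 0.423
v 3.381 3.74 0.497
v 3.37 3.362 -0.407
v 3.982 3.669 0.519
v 4.423 3.03 -0.079
v 3.971 3.292 -0.385
v 3.699 3.687 -0.016
v 4.112 3.316 0.993
v 4.553 2.676 0.395
v 4.311 2.366 0.856
v 4.039 2.761 1.226
v 4.43 3.263 0.48
v 2.607 2.904 0.325
v 3.048 2.264 -0.273
v 3.121 2.819 -0.506
v 2.849 3.214 -0.136
v 2.737 2.55 0.799
v 3.178 1.911 0.201
v 3.461 1.893 0.736
v 3.189 2.288 1.105
v 2.73 2.317 0.24
v 0.929 2.039 -1.643
v 1.586 2.311 -0.871
v 0.171 1.981 -0.977
v 1.451 2.678 -0.993
v 1.236 2.947 -1.215
v 0.974 3.078 -1.502
v 0.705 3.051 -1.81
v 0.471 2.87 -2.093
v 0.306 2.562 -2.307
v 0.236 2.174 -2.42
v 0.271 1.766 -2.415
v 0.407 1.4 -2.292
v 0.622 1.13 -2.07
v 0.884 0.999 -1.784
v 1.152 1.026 -1.476
v 1.387 1.208 -1.193
v 1.552 1.516 -0.979
v 1.622 1.903 -0.866
f 1 38 17
f 38 12 41
f 17 41 6
f 38 41 17
f 1 17 13
f 17 6 18
f 13 18 2
f 17 18 13
f 1 13 22
f 13 2 23
f 22 23 8
f 13 23 22
f 1 22 34
f 22 8 37
f 34 37 11
f 22 37 34
f 1 34 38
f 34 11 42
f 38 42 12
f 34 42 38
f 2 18 29
f 18 6 32
f 29 32 10
f 18 32 29
f 6 41 19
f 41 12 40
f 19 40 5
f 41 40 19
f 12 42 39
f 42 11 35
f 39 35 3
f 42 35 39
f 11 37 36
f 37 8 24
f 36 24 7
f 37 24 36
f 8 23 28
f 23 2 25
f 28 25 9
f 23 25 28
f 4 30 16
f 30 10 31
f 16 31 5
f 30 31 16
f 4 16 14
f 16 5 15
f 14 15 3
f 16 15 14
f 4 14 21
f 14 3 20
f 21 20 7
f 14 20 21
f 4 21 26
f 21 7 27
f 26 27 9
f 21 27 26
f 4 26 30
f 26 9 33
f 30 33 10
f 26 33 30
f 5 31 19
f 31 10 32
f 19 32 6
f 31 32 19
f 3 15 39
f 15 5 40
f 39 40 12
f 15 40 39
f 7 20 36
f 20 3 35
f 36 35 11
f 20 35 36
f 9 27 28
f 27 7 24
f 28 24 8
f 27 24 28
f 10 33 29
f 33 9 25
f 29 25 2
f 33 25 29
f 44 43 46
f 44 46 45
f 46 43 47
f 46 47 45
f 47 43 48
f 47 48 45
f 48 43 49
f 48 49 45
f 49 43 50
f 49 50 45
f 50 43 51
f 50 51 45
f 51 43 52
f 51 52 45
f 52 43 53
f 52 53 45
f 53 43 54
f 53 54 45
f 54 43 55
f 54 55 45
f 55 43 56
f 55 56 45
f 56 43 57
f 56 57 45
f 57 43 58
f 57 58 45
f 58 43 59
f 58 59 45
f 59 43 60
f 59 60 45
f 60 43 44
f 60 44 45



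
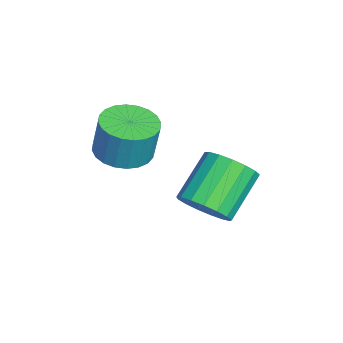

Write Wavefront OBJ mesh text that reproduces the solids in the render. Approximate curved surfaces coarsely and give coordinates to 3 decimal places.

v 2.083 0.559 -3.244
v 2.788 0.571 -2.493
v 1.422 1.473 -1.225
v 0.717 1.461 -1.976
v 2.856 1.001 -2.725
v 1.49 1.902 -1.458
v 2.746 1.329 -3.076
v 1.381 2.231 -1.809
v 2.485 1.481 -3.466
v 1.119 2.383 -2.198
v 2.132 1.422 -3.804
v 0.766 2.323 -2.537
v 1.767 1.165 -4.015
v 0.401 2.067 -2.747
v 1.475 0.77 -4.048
v 0.109 1.671 -2.781
v 1.322 0.326 -3.898
v -0.044 1.227 -2.63
v 1.343 -0.064 -3.597
v -0.023 0.837 -2.33
v 1.534 -0.312 -3.216
v 0.168 0.59 -1.948
v 1.851 -0.36 -2.841
v 0.485 0.542 -1.573
v 2.22 -0.197 -2.558
v 0.854 0.705 -1.29
v 2.558 0.139 -2.433
v 1.193 1.04 -1.165
v 1.21 -2.145 -1.015
v 2.07 -2.729 -1.021
v 2.25 -2.48 0.529
v 1.39 -1.895 0.535
v 2.223 -2.362 -1.098
v 2.404 -2.112 0.452
v 2.223 -1.961 -1.162
v 2.403 -1.712 0.387
v 2.068 -1.588 -1.204
v 2.248 -1.339 0.345
v 1.782 -1.3 -1.217
v 1.963 -1.051 0.332
v 1.409 -1.141 -1.2
v 1.59 -0.892 0.35
v 1.006 -1.134 -1.154
v 1.187 -0.885 0.396
v 0.634 -1.281 -1.087
v 0.815 -1.032 0.463
v 0.35 -1.56 -1.009
v 0.53 -1.311 0.541
v 0.196 -1.928 -0.932
v 0.377 -1.678 0.618
v 0.197 -2.328 -0.867
v 0.377 -2.079 0.682
v 0.352 -2.701 -0.825
v 0.532 -2.452 0.724
v 0.637 -2.989 -0.812
v 0.818 -2.74 0.737
v 1.01 -3.148 -0.83
v 1.191 -2.899 0.72
v 1.413 -3.155 -0.876
v 1.594 -2.906 0.674
v 1.785 -3.008 -0.943
v 1.966 -2.759 0.607
f 2 1 5
f 2 5 3
f 3 5 6
f 3 6 4
f 5 1 7
f 5 7 6
f 6 7 8
f 6 8 4
f 7 1 9
f 7 9 8
f 8 9 10
f 8 10 4
f 9 1 11
f 9 11 10
f 10 11 12
f 10 12 4
f 11 1 13
f 11 13 12
f 12 13 14
f 12 14 4
f 13 1 15
f 13 15 14
f 14 15 16
f 14 16 4
f 15 1 17
f 15 17 16
f 16 17 18
f 16 18 4
f 17 1 19
f 17 19 18
f 18 19 20
f 18 20 4
f 19 1 21
f 19 21 20
f 20 21 22
f 20 22 4
f 21 1 23
f 21 23 22
f 22 23 24
f 22 24 4
f 23 1 25
f 23 25 24
f 24 25 26
f 24 26 4
f 25 1 27
f 25 27 26
f 26 27 28
f 26 28 4
f 27 1 2
f 27 2 28
f 28 2 3
f 28 3 4
f 30 29 33
f 30 33 31
f 31 33 34
f 31 34 32
f 33 29 35
f 33 35 34
f 34 35 36
f 34 36 32
f 35 29 37
f 35 37 36
f 36 37 38
f 36 38 32
f 37 29 39
f 37 39 38
f 38 39 40
f 38 40 32
f 39 29 41
f 39 41 40
f 40 41 42
f 40 42 32
f 41 29 43
f 41 43 42
f 42 43 44
f 42 44 32
f 43 29 45
f 43 45 44
f 44 45 46
f 44 46 32
f 45 29 47
f 45 47 46
f 46 47 48
f 46 48 32
f 47 29 49
f 47 49 48
f 48 49 50
f 48 50 32
f 49 29 51
f 49 51 50
f 50 51 52
f 50 52 32
f 51 29 53
f 51 53 52
f 52 53 54
f 52 54 32
f 53 29 55
f 53 55 54
f 54 55 56
f 54 56 32
f 55 29 57
f 55 57 56
f 56 57 58
f 56 58 32
f 57 29 59
f 57 59 58
f 58 59 60
f 58 60 32
f 59 29 61
f 59 61 60
f 60 61 62
f 60 62 32
f 61 29 30
f 61 30 62
f 62 30 31
f 62 31 32



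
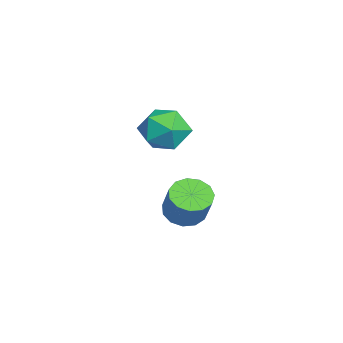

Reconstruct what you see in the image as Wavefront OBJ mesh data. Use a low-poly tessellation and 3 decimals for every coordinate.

v 1.01 2.317 -1.144
v 1.672 2.252 -1.551
v 2.412 2.477 -0.384
v 1.75 2.543 0.024
v 1.561 2.677 -1.562
v 2.301 2.902 -0.395
v 1.275 2.988 -1.441
v 2.015 3.213 -0.274
v 0.905 3.086 -1.225
v 1.645 3.311 -0.058
v 0.568 2.94 -0.984
v 1.308 3.165 0.183
v 0.372 2.597 -0.793
v 1.112 2.822 0.374
v 0.378 2.164 -0.713
v 1.118 2.39 0.454
v 0.585 1.781 -0.77
v 1.324 2.006 0.397
v 0.926 1.567 -0.946
v 1.666 1.793 0.221
v 1.295 1.592 -1.184
v 2.035 1.818 -0.017
v 1.573 1.847 -1.41
v 2.313 2.073 -0.243
v 2.003 2.569 3.171
v 2.451 1.977 2.535
v 1.169 1.343 3.725
v 1.617 0.751 3.089
v 2.119 1.137 3.835
v 2.634 1.895 3.492
v 0.986 1.425 2.768
v 1.501 2.183 2.425
v 1.823 1.27 2.286
v 2.523 1.092 2.945
v 1.097 2.228 3.315
v 1.797 2.05 3.974
f 2 1 5
f 2 5 3
f 3 5 6
f 3 6 4
f 5 1 7
f 5 7 6
f 6 7 8
f 6 8 4
f 7 1 9
f 7 9 8
f 8 9 10
f 8 10 4
f 9 1 11
f 9 11 10
f 10 11 12
f 10 12 4
f 11 1 13
f 11 13 12
f 12 13 14
f 12 14 4
f 13 1 15
f 13 15 14
f 14 15 16
f 14 16 4
f 15 1 17
f 15 17 16
f 16 17 18
f 16 18 4
f 17 1 19
f 17 19 18
f 18 19 20
f 18 20 4
f 19 1 21
f 19 21 20
f 20 21 22
f 20 22 4
f 21 1 23
f 21 23 22
f 22 23 24
f 22 24 4
f 23 1 2
f 23 2 24
f 24 2 3
f 24 3 4
f 25 36 30
f 25 30 26
f 25 26 32
f 25 32 35
f 25 35 36
f 26 30 34
f 30 36 29
f 36 35 27
f 35 32 31
f 32 26 33
f 28 34 29
f 28 29 27
f 28 27 31
f 28 31 33
f 28 33 34
f 29 34 30
f 27 29 36
f 31 27 35
f 33 31 32
f 34 33 26



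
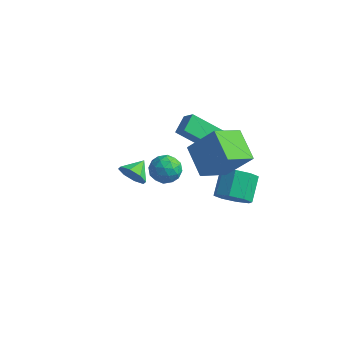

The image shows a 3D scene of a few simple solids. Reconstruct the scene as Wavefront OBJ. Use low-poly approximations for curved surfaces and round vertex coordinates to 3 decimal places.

v 0.985 -2.875 2.79
v 1.803 -3.062 2.936
v 0.757 -4.178 2.404
v 1.575 -4.365 2.55
v 1.056 -4.188 3.202
v 1.197 -3.383 3.44
v 1.363 -3.857 1.9
v 1.504 -3.052 2.138
v 2.037 -3.668 2.386
v 1.847 -3.873 3.19
v 0.713 -3.367 2.15
v 0.523 -3.572 2.954
v 1.414 -2.854 2.897
v 1.146 -4.386 2.443
v 0.841 -4.282 2.826
v 1.322 -4.392 2.912
v 1.058 -3.043 3.193
v 1.539 -3.152 3.279
v 1.099 -3.815 3.435
v 1.021 -4.088 2.061
v 1.502 -4.197 2.147
v 1.238 -2.848 2.428
v 1.719 -2.958 2.514
v 1.461 -3.425 1.905
v 2.032 -3.32 2.659
v 1.898 -4.086 2.432
v 1.774 -3.788 2.05
v 1.857 -3.314 2.19
v 1.921 -3.441 3.132
v 1.787 -4.207 2.905
v 1.481 -4.103 3.288
v 1.564 -3.63 3.428
v 2.058 -3.797 2.809
v 0.773 -3.033 2.435
v 0.639 -3.799 2.208
v 0.996 -3.61 1.912
v 1.079 -3.137 2.052
v 0.662 -3.154 2.908
v 0.528 -3.92 2.681
v 0.703 -3.926 3.15
v 0.786 -3.452 3.29
v 0.502 -3.443 2.531
v -2.377 -0.73 -2.213
v -1.828 -0.539 -2.832
v -2.283 0.31 -1.807
v -2.445 -0.417 -3
v -3.022 -0.479 -2.706
v -3.222 -0.688 -2.124
v -2.927 -0.921 -1.593
v -2.31 -1.043 -1.425
v -1.733 -0.981 -1.719
v -1.533 -0.772 -2.302
v 0.319 -1.018 2.912
v 0.241 -0.035 3.327
v 1.758 -0.404 1.731
v 1.68 0.579 2.146
v 0.94 -1.239 3.554
v 0.862 -0.256 3.969
v 2.379 -0.625 2.373
v 2.301 0.358 2.788
v 3.056 -3.416 2.856
v 1.782 -2.43 3.613
v 3.662 -1.963 1.983
v 2.388 -0.977 2.74
v 4.292 -3.003 4.4
v 3.018 -2.017 5.157
v 4.898 -1.55 3.527
v 3.624 -0.564 4.284
v 3.58 -1.051 -0.83
v 4.319 -1.301 -0.237
v 4.019 -0.099 0.643
v 3.28 0.151 0.05
v 4.537 -0.842 -0.789
v 4.237 0.36 0.091
v 4.194 -0.506 -1.365
v 3.894 0.696 -0.485
v 3.491 -0.489 -1.628
v 3.191 0.713 -0.748
v 2.841 -0.801 -1.423
v 2.541 0.401 -0.543
v 2.623 -1.26 -0.871
v 2.323 -0.058 0.009
v 2.966 -1.596 -0.295
v 2.666 -0.394 0.585
v 3.669 -1.613 -0.032
v 3.369 -0.411 0.848
f 1 38 17
f 38 12 41
f 17 41 6
f 38 41 17
f 1 17 13
f 17 6 18
f 13 18 2
f 17 18 13
f 1 13 22
f 13 2 23
f 22 23 8
f 13 23 22
f 1 22 34
f 22 8 37
f 34 37 11
f 22 37 34
f 1 34 38
f 34 11 42
f 38 42 12
f 34 42 38
f 2 18 29
f 18 6 32
f 29 32 10
f 18 32 29
f 6 41 19
f 41 12 40
f 19 40 5
f 41 40 19
f 12 42 39
f 42 11 35
f 39 35 3
f 42 35 39
f 11 37 36
f 37 8 24
f 36 24 7
f 37 24 36
f 8 23 28
f 23 2 25
f 28 25 9
f 23 25 28
f 4 30 16
f 30 10 31
f 16 31 5
f 30 31 16
f 4 16 14
f 16 5 15
f 14 15 3
f 16 15 14
f 4 14 21
f 14 3 20
f 21 20 7
f 14 20 21
f 4 21 26
f 21 7 27
f 26 27 9
f 21 27 26
f 4 26 30
f 26 9 33
f 30 33 10
f 26 33 30
f 5 31 19
f 31 10 32
f 19 32 6
f 31 32 19
f 3 15 39
f 15 5 40
f 39 40 12
f 15 40 39
f 7 20 36
f 20 3 35
f 36 35 11
f 20 35 36
f 9 27 28
f 27 7 24
f 28 24 8
f 27 24 28
f 10 33 29
f 33 9 25
f 29 25 2
f 33 25 29
f 44 43 46
f 44 46 45
f 46 43 47
f 46 47 45
f 47 43 48
f 47 48 45
f 48 43 49
f 48 49 45
f 49 43 50
f 49 50 45
f 50 43 51
f 50 51 45
f 51 43 52
f 51 52 45
f 52 43 44
f 52 44 45
f 54 56 53
f 57 54 53
f 53 56 55
f 55 57 53
f 54 60 56
f 58 54 57
f 58 60 54
f 56 60 55
f 59 57 55
f 55 60 59
f 59 58 57
f 60 58 59
f 62 64 61
f 65 62 61
f 61 64 63
f 63 65 61
f 62 68 64
f 66 62 65
f 66 68 62
f 64 68 63
f 67 65 63
f 63 68 67
f 67 66 65
f 68 66 67
f 70 69 73
f 70 73 71
f 71 73 74
f 71 74 72
f 73 69 75
f 73 75 74
f 74 75 76
f 74 76 72
f 75 69 77
f 75 77 76
f 76 77 78
f 76 78 72
f 77 69 79
f 77 79 78
f 78 79 80
f 78 80 72
f 79 69 81
f 79 81 80
f 80 81 82
f 80 82 72
f 81 69 83
f 81 83 82
f 82 83 84
f 82 84 72
f 83 69 85
f 83 85 84
f 84 85 86
f 84 86 72
f 85 69 70
f 85 70 86
f 86 70 71
f 86 71 72



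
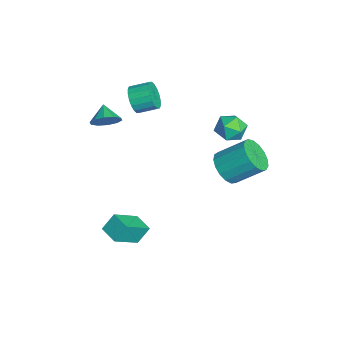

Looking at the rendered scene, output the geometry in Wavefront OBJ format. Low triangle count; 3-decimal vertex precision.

v 0.403 -3.319 -3.78
v 0.145 -2.648 -2.87
v 1.412 -2.761 -3.906
v 1.155 -2.09 -2.995
v 1.265 -4.61 -2.585
v 1.008 -3.939 -1.674
v 2.275 -4.052 -2.71
v 2.017 -3.381 -1.8
v -3.673 3.806 0.714
v -3.144 3.37 0.002
v -4.096 2.37 1.278
v -3.567 1.934 0.566
v -3.109 2.426 1.292
v -2.848 3.313 0.943
v -4.392 2.427 0.337
v -4.131 3.314 -0.012
v -3.588 2.518 -0.231
v -2.795 2.517 0.359
v -4.445 3.223 0.921
v -3.652 3.222 1.511
v 2.318 1.703 2.925
v 2.835 1.09 3.571
v 3.12 2.583 4.761
v 2.602 3.197 4.115
v 3.184 1.264 3.269
v 3.468 2.758 4.459
v 3.334 1.539 2.889
v 3.618 3.032 4.078
v 3.251 1.851 2.516
v 3.536 3.345 3.706
v 2.955 2.13 2.238
v 3.239 3.623 3.427
v 2.513 2.311 2.116
v 2.797 3.804 3.306
v 2.026 2.352 2.181
v 2.31 3.845 3.37
v 1.605 2.245 2.415
v 1.89 3.738 3.605
v 1.349 2.014 2.767
v 1.633 3.507 3.956
v 1.314 1.712 3.155
v 1.598 3.205 4.344
v 1.509 1.408 3.49
v 1.793 2.901 4.68
v 1.889 1.171 3.696
v 2.174 2.664 4.885
v 2.368 1.057 3.725
v 2.652 2.55 4.915
v -2.712 -3.946 2.81
v -2.321 -3.541 3.487
v -3.668 -3.994 3.39
v -2.536 -3.16 3.163
v -2.818 -3.079 2.705
v -3.059 -3.33 2.287
v -3.167 -3.816 2.069
v -3.102 -4.352 2.133
v -2.887 -4.733 2.457
v -2.605 -4.814 2.915
v -2.364 -4.563 3.333
v -2.256 -4.077 3.551
v -3.856 -2.339 3.446
v -3.38 -2.131 2.723
v -3.208 -1.034 3.151
v -3.684 -1.241 3.874
v -3.748 -2.032 2.617
v -3.577 -0.935 3.045
v -4.138 -1.994 2.676
v -3.967 -0.897 3.103
v -4.472 -2.024 2.887
v -4.301 -0.927 3.314
v -4.684 -2.116 3.208
v -4.513 -1.019 3.636
v -4.732 -2.253 3.577
v -4.56 -1.156 4.005
v -4.606 -2.406 3.92
v -4.435 -1.309 4.348
v -4.332 -2.546 4.169
v -4.16 -1.449 4.597
v -3.963 -2.645 4.275
v -3.792 -1.548 4.703
v -3.573 -2.683 4.217
v -3.402 -1.586 4.644
v -3.239 -2.653 4.006
v -3.068 -1.556 4.433
v -3.027 -2.561 3.684
v -2.856 -1.464 4.112
v -2.98 -2.424 3.315
v -2.808 -1.327 3.743
v -3.105 -2.271 2.972
v -2.934 -1.174 3.4
f 2 4 1
f 5 2 1
f 1 4 3
f 3 5 1
f 2 8 4
f 6 2 5
f 6 8 2
f 4 8 3
f 7 5 3
f 3 8 7
f 7 6 5
f 8 6 7
f 9 20 14
f 9 14 10
f 9 10 16
f 9 16 19
f 9 19 20
f 10 14 18
f 14 20 13
f 20 19 11
f 19 16 15
f 16 10 17
f 12 18 13
f 12 13 11
f 12 11 15
f 12 15 17
f 12 17 18
f 13 18 14
f 11 13 20
f 15 11 19
f 17 15 16
f 18 17 10
f 22 21 25
f 22 25 23
f 23 25 26
f 23 26 24
f 25 21 27
f 25 27 26
f 26 27 28
f 26 28 24
f 27 21 29
f 27 29 28
f 28 29 30
f 28 30 24
f 29 21 31
f 29 31 30
f 30 31 32
f 30 32 24
f 31 21 33
f 31 33 32
f 32 33 34
f 32 34 24
f 33 21 35
f 33 35 34
f 34 35 36
f 34 36 24
f 35 21 37
f 35 37 36
f 36 37 38
f 36 38 24
f 37 21 39
f 37 39 38
f 38 39 40
f 38 40 24
f 39 21 41
f 39 41 40
f 40 41 42
f 40 42 24
f 41 21 43
f 41 43 42
f 42 43 44
f 42 44 24
f 43 21 45
f 43 45 44
f 44 45 46
f 44 46 24
f 45 21 47
f 45 47 46
f 46 47 48
f 46 48 24
f 47 21 22
f 47 22 48
f 48 22 23
f 48 23 24
f 50 49 52
f 50 52 51
f 52 49 53
f 52 53 51
f 53 49 54
f 53 54 51
f 54 49 55
f 54 55 51
f 55 49 56
f 55 56 51
f 56 49 57
f 56 57 51
f 57 49 58
f 57 58 51
f 58 49 59
f 58 59 51
f 59 49 60
f 59 60 51
f 60 49 50
f 60 50 51
f 62 61 65
f 62 65 63
f 63 65 66
f 63 66 64
f 65 61 67
f 65 67 66
f 66 67 68
f 66 68 64
f 67 61 69
f 67 69 68
f 68 69 70
f 68 70 64
f 69 61 71
f 69 71 70
f 70 71 72
f 70 72 64
f 71 61 73
f 71 73 72
f 72 73 74
f 72 74 64
f 73 61 75
f 73 75 74
f 74 75 76
f 74 76 64
f 75 61 77
f 75 77 76
f 76 77 78
f 76 78 64
f 77 61 79
f 77 79 78
f 78 79 80
f 78 80 64
f 79 61 81
f 79 81 80
f 80 81 82
f 80 82 64
f 81 61 83
f 81 83 82
f 82 83 84
f 82 84 64
f 83 61 85
f 83 85 84
f 84 85 86
f 84 86 64
f 85 61 87
f 85 87 86
f 86 87 88
f 86 88 64
f 87 61 89
f 87 89 88
f 88 89 90
f 88 90 64
f 89 61 62
f 89 62 90
f 90 62 63
f 90 63 64



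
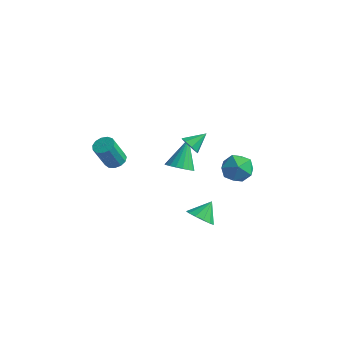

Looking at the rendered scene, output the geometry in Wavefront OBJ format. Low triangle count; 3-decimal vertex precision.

v -3.478 3.253 -1.974
v -2.702 3.671 -2.157
v -3.762 4.527 -0.266
v -2.97 3.887 -2.362
v -3.338 3.977 -2.491
v -3.734 3.924 -2.517
v -4.08 3.738 -2.436
v -4.306 3.456 -2.263
v -4.368 3.134 -2.033
v -4.254 2.835 -1.792
v -3.986 2.62 -1.587
v -3.618 2.529 -1.458
v -3.221 2.582 -1.432
v -2.876 2.768 -1.513
v -2.65 3.05 -1.685
v -2.588 3.373 -1.915
v 1.068 -0.895 -1.629
v 1.662 -1.419 -1.203
v 1.212 0.015 -0.711
v 1.929 -1.135 -1.527
v 1.923 -0.774 -1.883
v 1.645 -0.451 -2.159
v 1.183 -0.27 -2.266
v 0.686 -0.286 -2.171
v 0.309 -0.496 -1.904
v 0.173 -0.832 -1.55
v 0.322 -1.189 -1.22
v 0.707 -1.451 -1.021
v 1.207 -1.537 -1.014
v -2.75 -3.535 3.175
v -2.151 -3.81 3.142
v -2.391 -4.521 4.712
v -2.99 -4.245 4.745
v -2.104 -3.477 3.3
v -2.345 -4.187 4.87
v -2.263 -3.162 3.418
v -2.503 -3.872 4.988
v -2.576 -2.965 3.459
v -2.816 -3.676 5.029
v -2.944 -2.949 3.41
v -3.184 -3.66 4.98
v -3.251 -3.12 3.286
v -3.491 -3.83 4.856
v -3.398 -3.421 3.127
v -3.639 -4.132 4.697
v -3.34 -3.759 2.983
v -3.58 -4.47 4.553
v -3.094 -4.026 2.9
v -3.335 -4.736 4.47
v -2.739 -4.137 2.904
v -2.98 -4.847 4.474
v -2.388 -4.056 2.994
v -2.628 -4.767 4.565
v 1.6 3.173 1.12
v 2.063 2.6 0.326
v 0.017 2.76 0.494
v 0.48 2.187 -0.3
v 0.536 1.838 0.723
v 1.515 2.093 1.11
v 0.565 3.267 -0.29
v 1.544 3.522 0.097
v 1.424 2.659 -0.546
v 1.406 1.775 0.081
v 0.674 3.585 0.739
v 0.656 2.701 1.366
v -0.28 -0.073 3.398
v 0.186 0.043 2.917
v 0.14 0.913 4.042
v -0.261 0.293 2.825
v -0.72 0.329 3.07
v -0.92 0.13 3.507
v -0.746 -0.188 3.88
v -0.299 -0.439 3.971
v 0.159 -0.475 3.727
v 0.36 -0.275 3.29
f 2 1 4
f 2 4 3
f 4 1 5
f 4 5 3
f 5 1 6
f 5 6 3
f 6 1 7
f 6 7 3
f 7 1 8
f 7 8 3
f 8 1 9
f 8 9 3
f 9 1 10
f 9 10 3
f 10 1 11
f 10 11 3
f 11 1 12
f 11 12 3
f 12 1 13
f 12 13 3
f 13 1 14
f 13 14 3
f 14 1 15
f 14 15 3
f 15 1 16
f 15 16 3
f 16 1 2
f 16 2 3
f 18 17 20
f 18 20 19
f 20 17 21
f 20 21 19
f 21 17 22
f 21 22 19
f 22 17 23
f 22 23 19
f 23 17 24
f 23 24 19
f 24 17 25
f 24 25 19
f 25 17 26
f 25 26 19
f 26 17 27
f 26 27 19
f 27 17 28
f 27 28 19
f 28 17 29
f 28 29 19
f 29 17 18
f 29 18 19
f 31 30 34
f 31 34 32
f 32 34 35
f 32 35 33
f 34 30 36
f 34 36 35
f 35 36 37
f 35 37 33
f 36 30 38
f 36 38 37
f 37 38 39
f 37 39 33
f 38 30 40
f 38 40 39
f 39 40 41
f 39 41 33
f 40 30 42
f 40 42 41
f 41 42 43
f 41 43 33
f 42 30 44
f 42 44 43
f 43 44 45
f 43 45 33
f 44 30 46
f 44 46 45
f 45 46 47
f 45 47 33
f 46 30 48
f 46 48 47
f 47 48 49
f 47 49 33
f 48 30 50
f 48 50 49
f 49 50 51
f 49 51 33
f 50 30 52
f 50 52 51
f 51 52 53
f 51 53 33
f 52 30 31
f 52 31 53
f 53 31 32
f 53 32 33
f 54 65 59
f 54 59 55
f 54 55 61
f 54 61 64
f 54 64 65
f 55 59 63
f 59 65 58
f 65 64 56
f 64 61 60
f 61 55 62
f 57 63 58
f 57 58 56
f 57 56 60
f 57 60 62
f 57 62 63
f 58 63 59
f 56 58 65
f 60 56 64
f 62 60 61
f 63 62 55
f 67 66 69
f 67 69 68
f 69 66 70
f 69 70 68
f 70 66 71
f 70 71 68
f 71 66 72
f 71 72 68
f 72 66 73
f 72 73 68
f 73 66 74
f 73 74 68
f 74 66 75
f 74 75 68
f 75 66 67
f 75 67 68



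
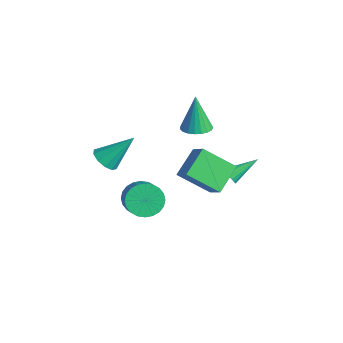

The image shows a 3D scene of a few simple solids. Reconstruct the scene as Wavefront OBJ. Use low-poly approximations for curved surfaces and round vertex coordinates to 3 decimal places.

v -1.471 -1.379 -2.193
v -1.12 -1.964 -2.91
v 0.022 -2.267 -2.104
v -0.329 -1.681 -1.387
v -0.962 -1.625 -3.006
v 0.179 -1.928 -2.2
v -0.882 -1.248 -2.978
v 0.26 -1.551 -2.172
v -0.892 -0.891 -2.831
v 0.25 -1.194 -2.025
v -0.989 -0.608 -2.586
v 0.153 -0.911 -1.78
v -1.16 -0.443 -2.282
v -0.018 -0.746 -1.476
v -1.378 -0.42 -1.964
v -0.236 -0.723 -1.158
v -1.611 -0.543 -1.681
v -0.469 -0.846 -0.875
v -1.822 -0.793 -1.476
v -0.68 -1.096 -0.67
v -1.979 -1.132 -1.38
v -0.838 -1.435 -0.574
v -2.06 -1.509 -1.408
v -0.918 -1.812 -0.602
v -2.05 -1.866 -1.555
v -0.908 -2.169 -0.749
v -1.953 -2.149 -1.8
v -0.811 -2.452 -0.994
v -1.782 -2.314 -2.104
v -0.64 -2.617 -1.298
v -1.564 -2.337 -2.422
v -0.422 -2.64 -1.616
v -1.331 -2.214 -2.705
v -0.189 -2.517 -1.899
v -1.512 -3.221 1.391
v -0.815 -3.557 1.488
v -1.068 -1.879 2.849
v -0.769 -3.211 1.155
v -1.007 -2.869 0.913
v -1.438 -2.661 0.853
v -1.897 -2.667 0.999
v -2.21 -2.885 1.295
v -2.256 -3.231 1.627
v -2.018 -3.573 1.87
v -1.587 -3.781 1.929
v -1.127 -3.774 1.783
v -0.045 -0.133 0.204
v -0.784 1.12 1.122
v 0.822 1.249 -0.986
v 0.084 2.503 -0.069
v 0.956 -0.103 0.969
v 0.218 1.151 1.886
v 1.824 1.28 -0.222
v 1.085 2.533 0.696
v -0.226 2.845 -1.154
v 0.121 2.654 -0.802
v -0.174 4.395 -0.366
v 0.26 2.737 -0.974
v 0.303 2.841 -1.181
v 0.241 2.945 -1.383
v 0.086 3.03 -1.54
v -0.13 3.078 -1.62
v -0.366 3.08 -1.608
v -0.574 3.035 -1.505
v -0.713 2.952 -1.334
v -0.755 2.849 -1.126
v -0.693 2.744 -0.924
v -0.539 2.659 -0.768
v -0.322 2.611 -0.688
v -0.086 2.609 -0.7
v -3.001 2.419 0.719
v -2.211 2.636 0.849
v -3.379 2.541 2.801
v -2.363 2.942 0.804
v -2.625 3.158 0.744
v -2.953 3.246 0.679
v -3.288 3.191 0.621
v -3.574 3.003 0.58
v -3.762 2.713 0.564
v -3.817 2.373 0.573
v -3.732 2.04 0.609
v -3.52 1.773 0.663
v -3.218 1.618 0.726
v -2.879 1.601 0.789
v -2.561 1.725 0.839
v -2.319 1.97 0.869
v -2.195 2.292 0.872
f 2 1 5
f 2 5 3
f 3 5 6
f 3 6 4
f 5 1 7
f 5 7 6
f 6 7 8
f 6 8 4
f 7 1 9
f 7 9 8
f 8 9 10
f 8 10 4
f 9 1 11
f 9 11 10
f 10 11 12
f 10 12 4
f 11 1 13
f 11 13 12
f 12 13 14
f 12 14 4
f 13 1 15
f 13 15 14
f 14 15 16
f 14 16 4
f 15 1 17
f 15 17 16
f 16 17 18
f 16 18 4
f 17 1 19
f 17 19 18
f 18 19 20
f 18 20 4
f 19 1 21
f 19 21 20
f 20 21 22
f 20 22 4
f 21 1 23
f 21 23 22
f 22 23 24
f 22 24 4
f 23 1 25
f 23 25 24
f 24 25 26
f 24 26 4
f 25 1 27
f 25 27 26
f 26 27 28
f 26 28 4
f 27 1 29
f 27 29 28
f 28 29 30
f 28 30 4
f 29 1 31
f 29 31 30
f 30 31 32
f 30 32 4
f 31 1 33
f 31 33 32
f 32 33 34
f 32 34 4
f 33 1 2
f 33 2 34
f 34 2 3
f 34 3 4
f 36 35 38
f 36 38 37
f 38 35 39
f 38 39 37
f 39 35 40
f 39 40 37
f 40 35 41
f 40 41 37
f 41 35 42
f 41 42 37
f 42 35 43
f 42 43 37
f 43 35 44
f 43 44 37
f 44 35 45
f 44 45 37
f 45 35 46
f 45 46 37
f 46 35 36
f 46 36 37
f 48 50 47
f 51 48 47
f 47 50 49
f 49 51 47
f 48 54 50
f 52 48 51
f 52 54 48
f 50 54 49
f 53 51 49
f 49 54 53
f 53 52 51
f 54 52 53
f 56 55 58
f 56 58 57
f 58 55 59
f 58 59 57
f 59 55 60
f 59 60 57
f 60 55 61
f 60 61 57
f 61 55 62
f 61 62 57
f 62 55 63
f 62 63 57
f 63 55 64
f 63 64 57
f 64 55 65
f 64 65 57
f 65 55 66
f 65 66 57
f 66 55 67
f 66 67 57
f 67 55 68
f 67 68 57
f 68 55 69
f 68 69 57
f 69 55 70
f 69 70 57
f 70 55 56
f 70 56 57
f 72 71 74
f 72 74 73
f 74 71 75
f 74 75 73
f 75 71 76
f 75 76 73
f 76 71 77
f 76 77 73
f 77 71 78
f 77 78 73
f 78 71 79
f 78 79 73
f 79 71 80
f 79 80 73
f 80 71 81
f 80 81 73
f 81 71 82
f 81 82 73
f 82 71 83
f 82 83 73
f 83 71 84
f 83 84 73
f 84 71 85
f 84 85 73
f 85 71 86
f 85 86 73
f 86 71 87
f 86 87 73
f 87 71 72
f 87 72 73



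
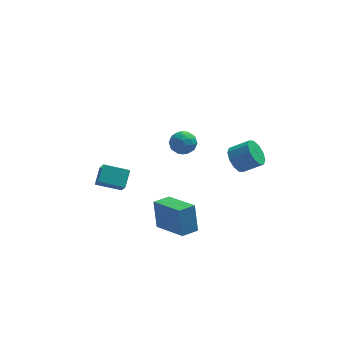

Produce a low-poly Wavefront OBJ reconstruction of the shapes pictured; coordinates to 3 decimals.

v 3.196 -1.211 0.177
v 3.506 -1.672 -0.426
v 4.515 -1.89 0.261
v 4.204 -1.429 0.863
v 3.659 -1.194 -0.499
v 4.668 -1.413 0.188
v 3.636 -0.723 -0.314
v 4.644 -0.942 0.373
v 3.444 -0.438 0.058
v 4.453 -0.657 0.745
v 3.157 -0.448 0.476
v 4.166 -0.667 1.163
v 2.885 -0.75 0.779
v 3.894 -0.968 1.466
v 2.732 -1.227 0.852
v 3.741 -1.446 1.539
v 2.756 -1.698 0.667
v 3.764 -1.917 1.354
v 2.947 -1.983 0.295
v 3.956 -2.202 0.982
v 3.234 -1.973 -0.123
v 4.243 -2.192 0.564
v -0.986 -1.838 -4.322
v -1.083 -1.284 -2.749
v -0.121 -1.312 -4.453
v -0.219 -0.759 -2.88
v 0.139 -3.521 -3.66
v 0.041 -2.968 -2.087
v 1.003 -2.996 -3.791
v 0.906 -2.442 -2.218
v 0.805 4.265 -2.134
v 1.177 3.986 -2.796
v 0.943 3.094 -1.564
v 1.315 2.815 -2.226
v 1.68 3.366 -1.758
v 1.595 4.089 -2.111
v 0.525 2.991 -2.249
v 0.44 3.714 -2.602
v 1.004 3.199 -2.868
v 1.718 3.43 -2.565
v 0.402 3.65 -1.795
v 1.116 3.881 -1.492
v 0.979 4.228 -2.515
v 1.141 2.852 -1.845
v 1.356 3.175 -1.57
v 1.574 3.011 -1.959
v 1.225 4.289 -2.112
v 1.443 4.125 -2.502
v 1.739 3.76 -1.891
v 0.677 2.955 -1.858
v 0.895 2.791 -2.248
v 0.546 4.069 -2.401
v 0.764 3.905 -2.79
v 0.381 3.32 -2.469
v 1.096 3.602 -2.947
v 1.177 2.913 -2.612
v 0.713 3.016 -2.625
v 0.663 3.442 -2.832
v 1.516 3.738 -2.768
v 1.597 3.049 -2.433
v 1.811 3.373 -2.158
v 1.761 3.798 -2.365
v 1.414 3.275 -2.81
v 0.523 4.031 -1.927
v 0.604 3.342 -1.592
v 0.359 3.282 -1.995
v 0.309 3.707 -2.202
v 0.943 4.167 -1.748
v 1.024 3.478 -1.413
v 1.457 3.638 -1.528
v 1.407 4.064 -1.735
v 0.706 3.805 -1.55
v -4.085 -1.301 -0.967
v -3.946 -1.948 -0.178
v -3.753 -0.47 -0.344
v -3.614 -1.118 0.445
v -2.746 -1.522 -1.385
v -2.607 -2.17 -0.596
v -2.414 -0.692 -0.762
v -2.275 -1.339 0.027
f 2 1 5
f 2 5 3
f 3 5 6
f 3 6 4
f 5 1 7
f 5 7 6
f 6 7 8
f 6 8 4
f 7 1 9
f 7 9 8
f 8 9 10
f 8 10 4
f 9 1 11
f 9 11 10
f 10 11 12
f 10 12 4
f 11 1 13
f 11 13 12
f 12 13 14
f 12 14 4
f 13 1 15
f 13 15 14
f 14 15 16
f 14 16 4
f 15 1 17
f 15 17 16
f 16 17 18
f 16 18 4
f 17 1 19
f 17 19 18
f 18 19 20
f 18 20 4
f 19 1 21
f 19 21 20
f 20 21 22
f 20 22 4
f 21 1 2
f 21 2 22
f 22 2 3
f 22 3 4
f 24 26 23
f 27 24 23
f 23 26 25
f 25 27 23
f 24 30 26
f 28 24 27
f 28 30 24
f 26 30 25
f 29 27 25
f 25 30 29
f 29 28 27
f 30 28 29
f 31 68 47
f 68 42 71
f 47 71 36
f 68 71 47
f 31 47 43
f 47 36 48
f 43 48 32
f 47 48 43
f 31 43 52
f 43 32 53
f 52 53 38
f 43 53 52
f 31 52 64
f 52 38 67
f 64 67 41
f 52 67 64
f 31 64 68
f 64 41 72
f 68 72 42
f 64 72 68
f 32 48 59
f 48 36 62
f 59 62 40
f 48 62 59
f 36 71 49
f 71 42 70
f 49 70 35
f 71 70 49
f 42 72 69
f 72 41 65
f 69 65 33
f 72 65 69
f 41 67 66
f 67 38 54
f 66 54 37
f 67 54 66
f 38 53 58
f 53 32 55
f 58 55 39
f 53 55 58
f 34 60 46
f 60 40 61
f 46 61 35
f 60 61 46
f 34 46 44
f 46 35 45
f 44 45 33
f 46 45 44
f 34 44 51
f 44 33 50
f 51 50 37
f 44 50 51
f 34 51 56
f 51 37 57
f 56 57 39
f 51 57 56
f 34 56 60
f 56 39 63
f 60 63 40
f 56 63 60
f 35 61 49
f 61 40 62
f 49 62 36
f 61 62 49
f 33 45 69
f 45 35 70
f 69 70 42
f 45 70 69
f 37 50 66
f 50 33 65
f 66 65 41
f 50 65 66
f 39 57 58
f 57 37 54
f 58 54 38
f 57 54 58
f 40 63 59
f 63 39 55
f 59 55 32
f 63 55 59
f 74 76 73
f 77 74 73
f 73 76 75
f 75 77 73
f 74 80 76
f 78 74 77
f 78 80 74
f 76 80 75
f 79 77 75
f 75 80 79
f 79 78 77
f 80 78 79

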